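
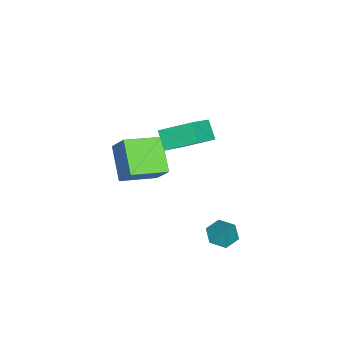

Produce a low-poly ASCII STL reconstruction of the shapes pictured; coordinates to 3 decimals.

solid 
facet normal -0.441 -0.307 -0.843
outer loop
vertex 1.526 3.992 -3.499
vertex 0.918 3.678 -3.067
vertex 0.877 4.445 -3.325
endloop
endfacet
facet normal 0.553 0.828 -0.091
outer loop
vertex 1.526 3.992 -3.499
vertex 0.877 4.445 -3.325
vertex 1.582 4.142 -1.793
endloop
endfacet
facet normal -0.440 -0.307 -0.844
outer loop
vertex 0.877 4.445 -3.325
vertex 0.918 3.678 -3.067
vertex 0.268 4.13 -2.893
endloop
endfacet
facet normal -0.261 0.917 0.301
outer loop
vertex 0.877 4.445 -3.325
vertex 0.268 4.13 -2.893
vertex 1.582 4.142 -1.793
endloop
endfacet
facet normal -0.440 -0.307 -0.844
outer loop
vertex 0.268 4.13 -2.893
vertex 0.918 3.678 -3.067
vertex 0.309 3.363 -2.635
endloop
endfacet
facet normal -0.628 0.218 0.747
outer loop
vertex 0.268 4.13 -2.893
vertex 0.309 3.363 -2.635
vertex 1.582 4.142 -1.793
endloop
endfacet
facet normal -0.440 -0.307 -0.844
outer loop
vertex 0.309 3.363 -2.635
vertex 0.918 3.678 -3.067
vertex 0.958 2.911 -2.809
endloop
endfacet
facet normal -0.182 -0.570 0.802
outer loop
vertex 0.309 3.363 -2.635
vertex 0.958 2.911 -2.809
vertex 1.582 4.142 -1.793
endloop
endfacet
facet normal -0.440 -0.307 -0.844
outer loop
vertex 0.958 2.911 -2.809
vertex 0.918 3.678 -3.067
vertex 1.567 3.226 -3.241
endloop
endfacet
facet normal 0.631 -0.658 0.410
outer loop
vertex 0.958 2.911 -2.809
vertex 1.567 3.226 -3.241
vertex 1.582 4.142 -1.793
endloop
endfacet
facet normal -0.440 -0.308 -0.843
outer loop
vertex 1.567 3.226 -3.241
vertex 0.918 3.678 -3.067
vertex 1.526 3.992 -3.499
endloop
endfacet
facet normal 0.998 0.041 -0.036
outer loop
vertex 1.567 3.226 -3.241
vertex 1.526 3.992 -3.499
vertex 1.582 4.142 -1.793
endloop
endfacet
facet normal -0.841 0.216 -0.496
outer loop
vertex -0.981 0.958 2.469
vertex -1.054 2.522 3.275
vertex -0.377 1.412 1.643
endloop
endfacet
facet normal 0.041 -0.888 -0.458
outer loop
vertex 1.154 1.018 2.545
vertex -0.981 0.958 2.469
vertex -0.377 1.412 1.643
endloop
endfacet
facet normal -0.841 0.217 -0.496
outer loop
vertex -0.377 1.412 1.643
vertex -1.054 2.522 3.275
vertex -0.449 2.976 2.448
endloop
endfacet
facet normal 0.539 0.405 -0.738
outer loop
vertex -0.449 2.976 2.448
vertex 1.154 1.018 2.545
vertex -0.377 1.412 1.643
endloop
endfacet
facet normal -0.539 -0.406 0.738
outer loop
vertex -0.981 0.958 2.469
vertex 0.477 2.128 4.177
vertex -1.054 2.522 3.275
endloop
endfacet
facet normal 0.041 -0.888 -0.457
outer loop
vertex 0.549 0.564 3.372
vertex -0.981 0.958 2.469
vertex 1.154 1.018 2.545
endloop
endfacet
facet normal -0.540 -0.405 0.738
outer loop
vertex 0.549 0.564 3.372
vertex 0.477 2.128 4.177
vertex -0.981 0.958 2.469
endloop
endfacet
facet normal -0.041 0.888 0.458
outer loop
vertex -1.054 2.522 3.275
vertex 0.477 2.128 4.177
vertex -0.449 2.976 2.448
endloop
endfacet
facet normal 0.540 0.405 -0.738
outer loop
vertex 1.081 2.582 3.351
vertex 1.154 1.018 2.545
vertex -0.449 2.976 2.448
endloop
endfacet
facet normal -0.041 0.888 0.458
outer loop
vertex -0.449 2.976 2.448
vertex 0.477 2.128 4.177
vertex 1.081 2.582 3.351
endloop
endfacet
facet normal 0.841 -0.216 0.496
outer loop
vertex 1.081 2.582 3.351
vertex 0.549 0.564 3.372
vertex 1.154 1.018 2.545
endloop
endfacet
facet normal 0.841 -0.217 0.496
outer loop
vertex 0.477 2.128 4.177
vertex 0.549 0.564 3.372
vertex 1.081 2.582 3.351
endloop
endfacet
facet normal -0.579 0.793 -0.190
outer loop
vertex -1.328 0.246 1.401
vertex 0.051 0.95 0.134
vertex -1.977 -0.495 0.283
endloop
endfacet
facet normal -0.689 -0.352 0.633
outer loop
vertex -0.871 -2.01 0.646
vertex -1.328 0.246 1.401
vertex -1.977 -0.495 0.283
endloop
endfacet
facet normal -0.579 0.793 -0.190
outer loop
vertex -1.977 -0.495 0.283
vertex 0.051 0.95 0.134
vertex -0.598 0.208 -0.984
endloop
endfacet
facet normal -0.435 -0.498 -0.750
outer loop
vertex -0.598 0.208 -0.984
vertex -0.871 -2.01 0.646
vertex -1.977 -0.495 0.283
endloop
endfacet
facet normal 0.435 0.498 0.750
outer loop
vertex -1.328 0.246 1.401
vertex 1.157 -0.565 0.497
vertex 0.051 0.95 0.134
endloop
endfacet
facet normal -0.689 -0.352 0.633
outer loop
vertex -0.222 -1.268 1.764
vertex -1.328 0.246 1.401
vertex -0.871 -2.01 0.646
endloop
endfacet
facet normal 0.435 0.498 0.750
outer loop
vertex -0.222 -1.268 1.764
vertex 1.157 -0.565 0.497
vertex -1.328 0.246 1.401
endloop
endfacet
facet normal 0.689 0.351 -0.633
outer loop
vertex 0.051 0.95 0.134
vertex 1.157 -0.565 0.497
vertex -0.598 0.208 -0.984
endloop
endfacet
facet normal -0.435 -0.498 -0.750
outer loop
vertex 0.508 -1.306 -0.621
vertex -0.871 -2.01 0.646
vertex -0.598 0.208 -0.984
endloop
endfacet
facet normal 0.689 0.352 -0.633
outer loop
vertex -0.598 0.208 -0.984
vertex 1.157 -0.565 0.497
vertex 0.508 -1.306 -0.621
endloop
endfacet
facet normal 0.579 -0.793 0.190
outer loop
vertex 0.508 -1.306 -0.621
vertex -0.222 -1.268 1.764
vertex -0.871 -2.01 0.646
endloop
endfacet
facet normal 0.579 -0.793 0.190
outer loop
vertex 1.157 -0.565 0.497
vertex -0.222 -1.268 1.764
vertex 0.508 -1.306 -0.621
endloop
endfacet

endsolid


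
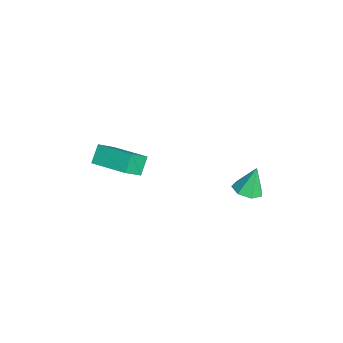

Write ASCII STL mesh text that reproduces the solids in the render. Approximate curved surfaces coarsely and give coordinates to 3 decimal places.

solid 
facet normal -0.627 -0.755 -0.190
outer loop
vertex -1.547 -4.375 2.389
vertex -2.154 -3.635 1.452
vertex -0.913 -4.728 1.7
endloop
endfacet
facet normal 0.453 -0.552 0.700
outer loop
vertex 0.234 -3.345 2.048
vertex -1.547 -4.375 2.389
vertex -0.913 -4.728 1.7
endloop
endfacet
facet normal -0.627 -0.755 -0.189
outer loop
vertex -0.913 -4.728 1.7
vertex -2.154 -3.635 1.452
vertex -1.521 -3.988 0.763
endloop
endfacet
facet normal 0.633 -0.352 -0.689
outer loop
vertex -1.521 -3.988 0.763
vertex 0.234 -3.345 2.048
vertex -0.913 -4.728 1.7
endloop
endfacet
facet normal -0.634 0.352 0.689
outer loop
vertex -1.547 -4.375 2.389
vertex -1.007 -2.252 1.8
vertex -2.154 -3.635 1.452
endloop
endfacet
facet normal 0.453 -0.552 0.700
outer loop
vertex -0.399 -2.992 2.737
vertex -1.547 -4.375 2.389
vertex 0.234 -3.345 2.048
endloop
endfacet
facet normal -0.633 0.352 0.689
outer loop
vertex -0.399 -2.992 2.737
vertex -1.007 -2.252 1.8
vertex -1.547 -4.375 2.389
endloop
endfacet
facet normal -0.454 0.552 -0.700
outer loop
vertex -2.154 -3.635 1.452
vertex -1.007 -2.252 1.8
vertex -1.521 -3.988 0.763
endloop
endfacet
facet normal 0.633 -0.353 -0.689
outer loop
vertex -0.373 -2.605 1.111
vertex 0.234 -3.345 2.048
vertex -1.521 -3.988 0.763
endloop
endfacet
facet normal -0.453 0.552 -0.700
outer loop
vertex -1.521 -3.988 0.763
vertex -1.007 -2.252 1.8
vertex -0.373 -2.605 1.111
endloop
endfacet
facet normal 0.628 0.755 0.190
outer loop
vertex -0.373 -2.605 1.111
vertex -0.399 -2.992 2.737
vertex 0.234 -3.345 2.048
endloop
endfacet
facet normal 0.627 0.756 0.190
outer loop
vertex -1.007 -2.252 1.8
vertex -0.399 -2.992 2.737
vertex -0.373 -2.605 1.111
endloop
endfacet
facet normal 0.184 -0.312 -0.932
outer loop
vertex 1.354 2.055 0.726
vertex 0.638 1.973 0.612
vertex 1.053 2.562 0.497
endloop
endfacet
facet normal 0.699 0.595 0.398
outer loop
vertex 1.354 2.055 0.726
vertex 1.053 2.562 0.497
vertex 0.382 2.407 1.908
endloop
endfacet
facet normal 0.184 -0.312 -0.932
outer loop
vertex 1.053 2.562 0.497
vertex 0.638 1.973 0.612
vertex 0.439 2.627 0.354
endloop
endfacet
facet normal 0.071 0.987 0.142
outer loop
vertex 1.053 2.562 0.497
vertex 0.439 2.627 0.354
vertex 0.382 2.407 1.908
endloop
endfacet
facet normal 0.183 -0.312 -0.932
outer loop
vertex 0.439 2.627 0.354
vertex 0.638 1.973 0.612
vertex -0.025 2.199 0.406
endloop
endfacet
facet normal -0.671 0.737 0.080
outer loop
vertex 0.439 2.627 0.354
vertex -0.025 2.199 0.406
vertex 0.382 2.407 1.908
endloop
endfacet
facet normal 0.183 -0.312 -0.932
outer loop
vertex -0.025 2.199 0.406
vertex 0.638 1.973 0.612
vertex 0.01 1.601 0.613
endloop
endfacet
facet normal -0.966 0.033 0.257
outer loop
vertex -0.025 2.199 0.406
vertex 0.01 1.601 0.613
vertex 0.382 2.407 1.908
endloop
endfacet
facet normal 0.183 -0.312 -0.932
outer loop
vertex 0.01 1.601 0.613
vertex 0.638 1.973 0.612
vertex 0.518 1.284 0.819
endloop
endfacet
facet normal -0.592 -0.597 0.542
outer loop
vertex 0.01 1.601 0.613
vertex 0.518 1.284 0.819
vertex 0.382 2.407 1.908
endloop
endfacet
facet normal 0.184 -0.312 -0.932
outer loop
vertex 0.518 1.284 0.819
vertex 0.638 1.973 0.612
vertex 1.116 1.485 0.87
endloop
endfacet
facet normal 0.166 -0.676 0.718
outer loop
vertex 0.518 1.284 0.819
vertex 1.116 1.485 0.87
vertex 0.382 2.407 1.908
endloop
endfacet
facet normal 0.184 -0.312 -0.932
outer loop
vertex 1.116 1.485 0.87
vertex 0.638 1.973 0.612
vertex 1.354 2.055 0.726
endloop
endfacet
facet normal 0.743 -0.145 0.654
outer loop
vertex 1.116 1.485 0.87
vertex 1.354 2.055 0.726
vertex 0.382 2.407 1.908
endloop
endfacet

endsolid


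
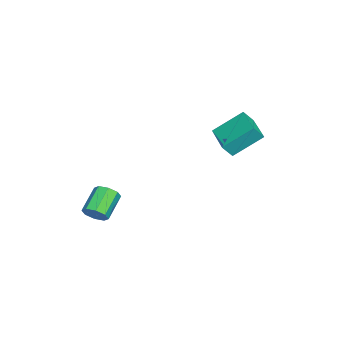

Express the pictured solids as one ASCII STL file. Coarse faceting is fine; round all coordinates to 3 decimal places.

solid 
facet normal 0.796 -0.235 -0.557
outer loop
vertex 4.927 -3.316 0.219
vertex 4.525 -3.438 -0.304
vertex 4.848 -2.899 -0.07
endloop
endfacet
facet normal 0.584 0.534 0.611
outer loop
vertex 4.927 -3.316 0.219
vertex 4.848 -2.899 -0.07
vertex 3.716 -2.96 1.066
endloop
endfacet
facet normal 0.584 0.534 0.611
outer loop
vertex 3.716 -2.96 1.066
vertex 4.848 -2.899 -0.07
vertex 3.637 -2.543 0.777
endloop
endfacet
facet normal -0.797 0.235 0.557
outer loop
vertex 3.716 -2.96 1.066
vertex 3.637 -2.543 0.777
vertex 3.315 -3.082 0.544
endloop
endfacet
facet normal 0.796 -0.235 -0.558
outer loop
vertex 4.848 -2.899 -0.07
vertex 4.525 -3.438 -0.304
vertex 4.58 -2.798 -0.495
endloop
endfacet
facet normal 0.304 0.952 0.035
outer loop
vertex 4.848 -2.899 -0.07
vertex 4.58 -2.798 -0.495
vertex 3.637 -2.543 0.777
endloop
endfacet
facet normal 0.304 0.952 0.035
outer loop
vertex 3.637 -2.543 0.777
vertex 4.58 -2.798 -0.495
vertex 3.369 -2.442 0.352
endloop
endfacet
facet normal -0.796 0.235 0.558
outer loop
vertex 3.637 -2.543 0.777
vertex 3.369 -2.442 0.352
vertex 3.315 -3.082 0.544
endloop
endfacet
facet normal 0.796 -0.235 -0.558
outer loop
vertex 4.58 -2.798 -0.495
vertex 4.525 -3.438 -0.304
vertex 4.28 -3.072 -0.808
endloop
endfacet
facet normal -0.155 0.812 -0.563
outer loop
vertex 4.58 -2.798 -0.495
vertex 4.28 -3.072 -0.808
vertex 3.369 -2.442 0.352
endloop
endfacet
facet normal -0.155 0.812 -0.563
outer loop
vertex 3.369 -2.442 0.352
vertex 4.28 -3.072 -0.808
vertex 3.069 -2.716 0.039
endloop
endfacet
facet normal -0.796 0.235 0.558
outer loop
vertex 3.369 -2.442 0.352
vertex 3.069 -2.716 0.039
vertex 3.315 -3.082 0.544
endloop
endfacet
facet normal 0.797 -0.234 -0.557
outer loop
vertex 4.28 -3.072 -0.808
vertex 4.525 -3.438 -0.304
vertex 4.124 -3.56 -0.826
endloop
endfacet
facet normal -0.522 0.198 -0.830
outer loop
vertex 4.28 -3.072 -0.808
vertex 4.124 -3.56 -0.826
vertex 3.069 -2.716 0.039
endloop
endfacet
facet normal -0.522 0.198 -0.830
outer loop
vertex 3.069 -2.716 0.039
vertex 4.124 -3.56 -0.826
vertex 2.913 -3.204 0.021
endloop
endfacet
facet normal -0.796 0.234 0.558
outer loop
vertex 3.069 -2.716 0.039
vertex 2.913 -3.204 0.021
vertex 3.315 -3.082 0.544
endloop
endfacet
facet normal 0.797 -0.235 -0.557
outer loop
vertex 4.124 -3.56 -0.826
vertex 4.525 -3.438 -0.304
vertex 4.203 -3.977 -0.537
endloop
endfacet
facet normal -0.584 -0.534 -0.611
outer loop
vertex 4.124 -3.56 -0.826
vertex 4.203 -3.977 -0.537
vertex 2.913 -3.204 0.021
endloop
endfacet
facet normal -0.584 -0.534 -0.611
outer loop
vertex 2.913 -3.204 0.021
vertex 4.203 -3.977 -0.537
vertex 2.992 -3.621 0.31
endloop
endfacet
facet normal -0.796 0.235 0.557
outer loop
vertex 2.913 -3.204 0.021
vertex 2.992 -3.621 0.31
vertex 3.315 -3.082 0.544
endloop
endfacet
facet normal 0.796 -0.235 -0.558
outer loop
vertex 4.203 -3.977 -0.537
vertex 4.525 -3.438 -0.304
vertex 4.471 -4.078 -0.112
endloop
endfacet
facet normal -0.304 -0.952 -0.035
outer loop
vertex 4.203 -3.977 -0.537
vertex 4.471 -4.078 -0.112
vertex 2.992 -3.621 0.31
endloop
endfacet
facet normal -0.304 -0.952 -0.035
outer loop
vertex 2.992 -3.621 0.31
vertex 4.471 -4.078 -0.112
vertex 3.26 -3.722 0.735
endloop
endfacet
facet normal -0.796 0.235 0.558
outer loop
vertex 2.992 -3.621 0.31
vertex 3.26 -3.722 0.735
vertex 3.315 -3.082 0.544
endloop
endfacet
facet normal 0.796 -0.235 -0.558
outer loop
vertex 4.471 -4.078 -0.112
vertex 4.525 -3.438 -0.304
vertex 4.771 -3.804 0.201
endloop
endfacet
facet normal 0.155 -0.812 0.563
outer loop
vertex 4.471 -4.078 -0.112
vertex 4.771 -3.804 0.201
vertex 3.26 -3.722 0.735
endloop
endfacet
facet normal 0.155 -0.812 0.563
outer loop
vertex 3.26 -3.722 0.735
vertex 4.771 -3.804 0.201
vertex 3.56 -3.448 1.048
endloop
endfacet
facet normal -0.796 0.235 0.558
outer loop
vertex 3.26 -3.722 0.735
vertex 3.56 -3.448 1.048
vertex 3.315 -3.082 0.544
endloop
endfacet
facet normal 0.796 -0.234 -0.558
outer loop
vertex 4.771 -3.804 0.201
vertex 4.525 -3.438 -0.304
vertex 4.927 -3.316 0.219
endloop
endfacet
facet normal 0.522 -0.198 0.830
outer loop
vertex 4.771 -3.804 0.201
vertex 4.927 -3.316 0.219
vertex 3.56 -3.448 1.048
endloop
endfacet
facet normal 0.522 -0.198 0.830
outer loop
vertex 3.56 -3.448 1.048
vertex 4.927 -3.316 0.219
vertex 3.716 -2.96 1.066
endloop
endfacet
facet normal -0.797 0.234 0.557
outer loop
vertex 3.56 -3.448 1.048
vertex 3.716 -2.96 1.066
vertex 3.315 -3.082 0.544
endloop
endfacet
facet normal -0.335 0.528 -0.780
outer loop
vertex -1.807 3.078 3.151
vertex -0.185 3.777 2.927
vertex -1.35 1.647 1.987
endloop
endfacet
facet normal -0.911 -0.393 0.126
outer loop
vertex -1.055 1.183 2.673
vertex -1.807 3.078 3.151
vertex -1.35 1.647 1.987
endloop
endfacet
facet normal -0.336 0.528 -0.780
outer loop
vertex -1.35 1.647 1.987
vertex -0.185 3.777 2.927
vertex 0.271 2.347 1.762
endloop
endfacet
facet normal 0.240 -0.753 -0.613
outer loop
vertex 0.271 2.347 1.762
vertex -1.055 1.183 2.673
vertex -1.35 1.647 1.987
endloop
endfacet
facet normal -0.240 0.753 0.613
outer loop
vertex -1.807 3.078 3.151
vertex 0.11 3.313 3.613
vertex -0.185 3.777 2.927
endloop
endfacet
facet normal -0.911 -0.393 0.126
outer loop
vertex -1.511 2.613 3.838
vertex -1.807 3.078 3.151
vertex -1.055 1.183 2.673
endloop
endfacet
facet normal -0.240 0.753 0.613
outer loop
vertex -1.511 2.613 3.838
vertex 0.11 3.313 3.613
vertex -1.807 3.078 3.151
endloop
endfacet
facet normal 0.911 0.393 -0.126
outer loop
vertex -0.185 3.777 2.927
vertex 0.11 3.313 3.613
vertex 0.271 2.347 1.762
endloop
endfacet
facet normal 0.240 -0.753 -0.613
outer loop
vertex 0.567 1.882 2.449
vertex -1.055 1.183 2.673
vertex 0.271 2.347 1.762
endloop
endfacet
facet normal 0.911 0.393 -0.126
outer loop
vertex 0.271 2.347 1.762
vertex 0.11 3.313 3.613
vertex 0.567 1.882 2.449
endloop
endfacet
facet normal 0.335 -0.528 0.780
outer loop
vertex 0.567 1.882 2.449
vertex -1.511 2.613 3.838
vertex -1.055 1.183 2.673
endloop
endfacet
facet normal 0.336 -0.527 0.780
outer loop
vertex 0.11 3.313 3.613
vertex -1.511 2.613 3.838
vertex 0.567 1.882 2.449
endloop
endfacet

endsolid


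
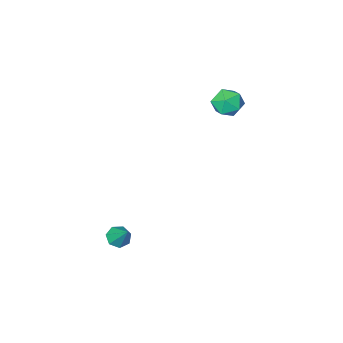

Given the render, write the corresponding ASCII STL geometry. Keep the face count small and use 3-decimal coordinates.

solid 
facet normal -0.661 0.716 0.223
outer loop
vertex -3.533 -1.352 0.808
vertex -3.266 -1.315 1.481
vertex -2.989 -0.896 0.957
endloop
endfacet
facet normal -0.488 0.736 -0.469
outer loop
vertex -3.533 -1.352 0.808
vertex -2.989 -0.896 0.957
vertex -2.981 -1.282 0.343
endloop
endfacet
facet normal -0.648 0.102 -0.754
outer loop
vertex -3.533 -1.352 0.808
vertex -2.981 -1.282 0.343
vertex -3.252 -1.939 0.487
endloop
endfacet
facet normal -0.920 -0.310 -0.239
outer loop
vertex -3.533 -1.352 0.808
vertex -3.252 -1.939 0.487
vertex -3.428 -1.959 1.191
endloop
endfacet
facet normal -0.929 0.069 0.365
outer loop
vertex -3.533 -1.352 0.808
vertex -3.428 -1.959 1.191
vertex -3.266 -1.315 1.481
endloop
endfacet
facet normal 0.218 0.828 -0.517
outer loop
vertex -2.981 -1.282 0.343
vertex -2.989 -0.896 0.957
vertex -2.372 -1.201 0.729
endloop
endfacet
facet normal -0.064 0.796 0.602
outer loop
vertex -2.989 -0.896 0.957
vertex -3.266 -1.315 1.481
vertex -2.548 -1.221 1.433
endloop
endfacet
facet normal -0.494 -0.251 0.832
outer loop
vertex -3.266 -1.315 1.481
vertex -3.428 -1.959 1.191
vertex -2.819 -1.878 1.577
endloop
endfacet
facet normal -0.481 -0.865 -0.145
outer loop
vertex -3.428 -1.959 1.191
vertex -3.252 -1.939 0.487
vertex -2.811 -2.264 0.963
endloop
endfacet
facet normal -0.040 -0.198 -0.979
outer loop
vertex -3.252 -1.939 0.487
vertex -2.981 -1.282 0.343
vertex -2.534 -1.845 0.439
endloop
endfacet
facet normal 0.920 0.310 0.239
outer loop
vertex -2.267 -1.808 1.112
vertex -2.372 -1.201 0.729
vertex -2.548 -1.221 1.433
endloop
endfacet
facet normal 0.648 -0.102 0.754
outer loop
vertex -2.267 -1.808 1.112
vertex -2.548 -1.221 1.433
vertex -2.819 -1.878 1.577
endloop
endfacet
facet normal 0.488 -0.736 0.469
outer loop
vertex -2.267 -1.808 1.112
vertex -2.819 -1.878 1.577
vertex -2.811 -2.264 0.963
endloop
endfacet
facet normal 0.661 -0.716 -0.223
outer loop
vertex -2.267 -1.808 1.112
vertex -2.811 -2.264 0.963
vertex -2.534 -1.845 0.439
endloop
endfacet
facet normal 0.929 -0.069 -0.365
outer loop
vertex -2.267 -1.808 1.112
vertex -2.534 -1.845 0.439
vertex -2.372 -1.201 0.729
endloop
endfacet
facet normal 0.481 0.865 0.145
outer loop
vertex -2.548 -1.221 1.433
vertex -2.372 -1.201 0.729
vertex -2.989 -0.896 0.957
endloop
endfacet
facet normal 0.040 0.198 0.979
outer loop
vertex -2.819 -1.878 1.577
vertex -2.548 -1.221 1.433
vertex -3.266 -1.315 1.481
endloop
endfacet
facet normal -0.218 -0.828 0.517
outer loop
vertex -2.811 -2.264 0.963
vertex -2.819 -1.878 1.577
vertex -3.428 -1.959 1.191
endloop
endfacet
facet normal 0.064 -0.796 -0.602
outer loop
vertex -2.534 -1.845 0.439
vertex -2.811 -2.264 0.963
vertex -3.252 -1.939 0.487
endloop
endfacet
facet normal 0.494 0.251 -0.832
outer loop
vertex -2.372 -1.201 0.729
vertex -2.534 -1.845 0.439
vertex -2.981 -1.282 0.343
endloop
endfacet
facet normal -0.042 -0.662 -0.748
outer loop
vertex 2.813 -0.762 -4.434
vertex 2.335 -0.881 -4.302
vertex 2.495 -0.523 -4.628
endloop
endfacet
facet normal 0.664 0.720 -0.201
outer loop
vertex 2.813 -0.762 -4.434
vertex 2.495 -0.523 -4.628
vertex 2.385 -0.079 -3.398
endloop
endfacet
facet normal -0.040 -0.663 -0.748
outer loop
vertex 2.495 -0.523 -4.628
vertex 2.335 -0.881 -4.302
vertex 2.056 -0.554 -4.577
endloop
endfacet
facet normal -0.106 0.932 -0.346
outer loop
vertex 2.495 -0.523 -4.628
vertex 2.056 -0.554 -4.577
vertex 2.385 -0.079 -3.398
endloop
endfacet
facet normal -0.040 -0.663 -0.748
outer loop
vertex 2.056 -0.554 -4.577
vertex 2.335 -0.881 -4.302
vertex 1.828 -0.831 -4.319
endloop
endfacet
facet normal -0.785 0.618 -0.030
outer loop
vertex 2.056 -0.554 -4.577
vertex 1.828 -0.831 -4.319
vertex 2.385 -0.079 -3.398
endloop
endfacet
facet normal -0.040 -0.663 -0.748
outer loop
vertex 1.828 -0.831 -4.319
vertex 2.335 -0.881 -4.302
vertex 1.981 -1.146 -4.048
endloop
endfacet
facet normal -0.862 0.018 0.507
outer loop
vertex 1.828 -0.831 -4.319
vertex 1.981 -1.146 -4.048
vertex 2.385 -0.079 -3.398
endloop
endfacet
facet normal -0.041 -0.663 -0.748
outer loop
vertex 1.981 -1.146 -4.048
vertex 2.335 -0.881 -4.302
vertex 2.401 -1.261 -3.969
endloop
endfacet
facet normal -0.278 -0.421 0.864
outer loop
vertex 1.981 -1.146 -4.048
vertex 2.401 -1.261 -3.969
vertex 2.385 -0.079 -3.398
endloop
endfacet
facet normal -0.043 -0.663 -0.748
outer loop
vertex 2.401 -1.261 -3.969
vertex 2.335 -0.881 -4.302
vertex 2.771 -1.091 -4.141
endloop
endfacet
facet normal 0.525 -0.364 0.769
outer loop
vertex 2.401 -1.261 -3.969
vertex 2.771 -1.091 -4.141
vertex 2.385 -0.079 -3.398
endloop
endfacet
facet normal -0.042 -0.661 -0.749
outer loop
vertex 2.771 -1.091 -4.141
vertex 2.335 -0.881 -4.302
vertex 2.813 -0.762 -4.434
endloop
endfacet
facet normal 0.944 0.143 0.296
outer loop
vertex 2.771 -1.091 -4.141
vertex 2.813 -0.762 -4.434
vertex 2.385 -0.079 -3.398
endloop
endfacet

endsolid


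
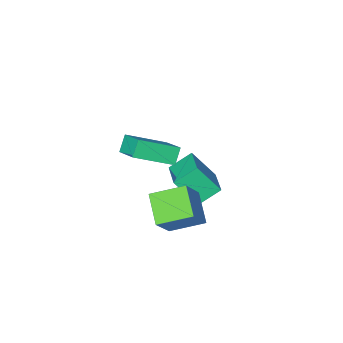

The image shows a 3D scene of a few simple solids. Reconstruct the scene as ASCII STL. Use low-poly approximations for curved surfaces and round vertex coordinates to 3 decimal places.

solid 
facet normal -0.837 0.342 -0.428
outer loop
vertex 1.015 -1.817 1.074
vertex 1.191 -0.545 1.748
vertex 1.48 -1.524 0.399
endloop
endfacet
facet normal -0.122 -0.877 -0.465
outer loop
vertex 3.069 -2.175 1.212
vertex 1.015 -1.817 1.074
vertex 1.48 -1.524 0.399
endloop
endfacet
facet normal -0.837 0.342 -0.428
outer loop
vertex 1.48 -1.524 0.399
vertex 1.191 -0.545 1.748
vertex 1.656 -0.252 1.073
endloop
endfacet
facet normal 0.535 0.337 -0.775
outer loop
vertex 1.656 -0.252 1.073
vertex 3.069 -2.175 1.212
vertex 1.48 -1.524 0.399
endloop
endfacet
facet normal -0.535 -0.337 0.775
outer loop
vertex 1.015 -1.817 1.074
vertex 2.78 -1.196 2.561
vertex 1.191 -0.545 1.748
endloop
endfacet
facet normal -0.122 -0.877 -0.465
outer loop
vertex 2.604 -2.468 1.887
vertex 1.015 -1.817 1.074
vertex 3.069 -2.175 1.212
endloop
endfacet
facet normal -0.535 -0.337 0.775
outer loop
vertex 2.604 -2.468 1.887
vertex 2.78 -1.196 2.561
vertex 1.015 -1.817 1.074
endloop
endfacet
facet normal 0.122 0.877 0.465
outer loop
vertex 1.191 -0.545 1.748
vertex 2.78 -1.196 2.561
vertex 1.656 -0.252 1.073
endloop
endfacet
facet normal 0.535 0.337 -0.775
outer loop
vertex 3.245 -0.903 1.886
vertex 3.069 -2.175 1.212
vertex 1.656 -0.252 1.073
endloop
endfacet
facet normal 0.122 0.877 0.465
outer loop
vertex 1.656 -0.252 1.073
vertex 2.78 -1.196 2.561
vertex 3.245 -0.903 1.886
endloop
endfacet
facet normal 0.837 -0.342 0.428
outer loop
vertex 3.245 -0.903 1.886
vertex 2.604 -2.468 1.887
vertex 3.069 -2.175 1.212
endloop
endfacet
facet normal 0.837 -0.342 0.428
outer loop
vertex 2.78 -1.196 2.561
vertex 2.604 -2.468 1.887
vertex 3.245 -0.903 1.886
endloop
endfacet
facet normal -0.791 0.222 0.570
outer loop
vertex -1.617 -3.822 -2.377
vertex -0.862 -2.325 -1.914
vertex -2.342 -3.053 -3.682
endloop
endfacet
facet normal -0.434 -0.861 -0.266
outer loop
vertex -1.338 -3.335 -4.406
vertex -1.617 -3.822 -2.377
vertex -2.342 -3.053 -3.682
endloop
endfacet
facet normal -0.791 0.222 0.570
outer loop
vertex -2.342 -3.053 -3.682
vertex -0.862 -2.325 -1.914
vertex -1.587 -1.555 -3.219
endloop
endfacet
facet normal -0.432 0.458 -0.777
outer loop
vertex -1.587 -1.555 -3.219
vertex -1.338 -3.335 -4.406
vertex -2.342 -3.053 -3.682
endloop
endfacet
facet normal 0.432 -0.458 0.777
outer loop
vertex -1.617 -3.822 -2.377
vertex 0.142 -2.607 -2.638
vertex -0.862 -2.325 -1.914
endloop
endfacet
facet normal -0.435 -0.860 -0.266
outer loop
vertex -0.613 -4.105 -3.101
vertex -1.617 -3.822 -2.377
vertex -1.338 -3.335 -4.406
endloop
endfacet
facet normal 0.432 -0.458 0.777
outer loop
vertex -0.613 -4.105 -3.101
vertex 0.142 -2.607 -2.638
vertex -1.617 -3.822 -2.377
endloop
endfacet
facet normal 0.434 0.861 0.267
outer loop
vertex -0.862 -2.325 -1.914
vertex 0.142 -2.607 -2.638
vertex -1.587 -1.555 -3.219
endloop
endfacet
facet normal -0.431 0.458 -0.777
outer loop
vertex -0.583 -1.838 -3.943
vertex -1.338 -3.335 -4.406
vertex -1.587 -1.555 -3.219
endloop
endfacet
facet normal 0.434 0.861 0.266
outer loop
vertex -1.587 -1.555 -3.219
vertex 0.142 -2.607 -2.638
vertex -0.583 -1.838 -3.943
endloop
endfacet
facet normal 0.791 -0.222 -0.570
outer loop
vertex -0.583 -1.838 -3.943
vertex -0.613 -4.105 -3.101
vertex -1.338 -3.335 -4.406
endloop
endfacet
facet normal 0.791 -0.222 -0.570
outer loop
vertex 0.142 -2.607 -2.638
vertex -0.613 -4.105 -3.101
vertex -0.583 -1.838 -3.943
endloop
endfacet
facet normal -0.775 0.529 0.347
outer loop
vertex -0.49 -1.647 -2.902
vertex 0.553 -1.072 -1.448
vertex -0.011 -0.396 -3.74
endloop
endfacet
facet normal -0.555 -0.306 -0.774
outer loop
vertex 1.267 -1.268 -4.312
vertex -0.49 -1.647 -2.902
vertex -0.011 -0.396 -3.74
endloop
endfacet
facet normal -0.775 0.529 0.347
outer loop
vertex -0.011 -0.396 -3.74
vertex 0.553 -1.072 -1.448
vertex 1.032 0.179 -2.286
endloop
endfacet
facet normal 0.303 0.792 -0.530
outer loop
vertex 1.032 0.179 -2.286
vertex 1.267 -1.268 -4.312
vertex -0.011 -0.396 -3.74
endloop
endfacet
facet normal -0.303 -0.792 0.530
outer loop
vertex -0.49 -1.647 -2.902
vertex 1.831 -1.944 -2.02
vertex 0.553 -1.072 -1.448
endloop
endfacet
facet normal -0.555 -0.306 -0.774
outer loop
vertex 0.788 -2.519 -3.474
vertex -0.49 -1.647 -2.902
vertex 1.267 -1.268 -4.312
endloop
endfacet
facet normal -0.303 -0.792 0.530
outer loop
vertex 0.788 -2.519 -3.474
vertex 1.831 -1.944 -2.02
vertex -0.49 -1.647 -2.902
endloop
endfacet
facet normal 0.555 0.306 0.774
outer loop
vertex 0.553 -1.072 -1.448
vertex 1.831 -1.944 -2.02
vertex 1.032 0.179 -2.286
endloop
endfacet
facet normal 0.303 0.792 -0.530
outer loop
vertex 2.31 -0.693 -2.858
vertex 1.267 -1.268 -4.312
vertex 1.032 0.179 -2.286
endloop
endfacet
facet normal 0.555 0.306 0.774
outer loop
vertex 1.032 0.179 -2.286
vertex 1.831 -1.944 -2.02
vertex 2.31 -0.693 -2.858
endloop
endfacet
facet normal 0.775 -0.529 -0.347
outer loop
vertex 2.31 -0.693 -2.858
vertex 0.788 -2.519 -3.474
vertex 1.267 -1.268 -4.312
endloop
endfacet
facet normal 0.775 -0.529 -0.347
outer loop
vertex 1.831 -1.944 -2.02
vertex 0.788 -2.519 -3.474
vertex 2.31 -0.693 -2.858
endloop
endfacet

endsolid


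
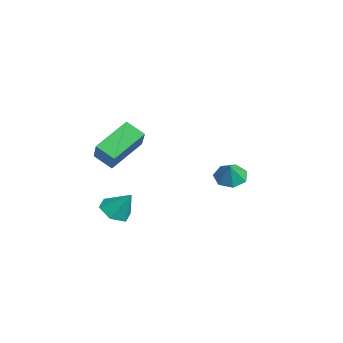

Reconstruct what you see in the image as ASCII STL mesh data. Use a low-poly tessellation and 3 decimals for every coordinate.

solid 
facet normal -0.341 -0.492 -0.801
outer loop
vertex 4.233 -4.632 -2.422
vertex 3.471 -4.334 -2.281
vertex 3.999 -3.913 -2.764
endloop
endfacet
facet normal 0.954 0.301 -0.020
outer loop
vertex 4.233 -4.632 -2.422
vertex 3.999 -3.913 -2.764
vertex 3.949 -3.646 -1.159
endloop
endfacet
facet normal -0.341 -0.492 -0.801
outer loop
vertex 3.999 -3.913 -2.764
vertex 3.471 -4.334 -2.281
vertex 3.237 -3.615 -2.623
endloop
endfacet
facet normal 0.337 0.930 -0.144
outer loop
vertex 3.999 -3.913 -2.764
vertex 3.237 -3.615 -2.623
vertex 3.949 -3.646 -1.159
endloop
endfacet
facet normal -0.341 -0.492 -0.801
outer loop
vertex 3.237 -3.615 -2.623
vertex 3.471 -4.334 -2.281
vertex 2.71 -4.036 -2.14
endloop
endfacet
facet normal -0.460 0.854 0.242
outer loop
vertex 3.237 -3.615 -2.623
vertex 2.71 -4.036 -2.14
vertex 3.949 -3.646 -1.159
endloop
endfacet
facet normal -0.341 -0.492 -0.801
outer loop
vertex 2.71 -4.036 -2.14
vertex 3.471 -4.334 -2.281
vertex 2.944 -4.755 -1.798
endloop
endfacet
facet normal -0.642 0.149 0.752
outer loop
vertex 2.71 -4.036 -2.14
vertex 2.944 -4.755 -1.798
vertex 3.949 -3.646 -1.159
endloop
endfacet
facet normal -0.341 -0.492 -0.801
outer loop
vertex 2.944 -4.755 -1.798
vertex 3.471 -4.334 -2.281
vertex 3.705 -5.053 -1.939
endloop
endfacet
facet normal -0.026 -0.481 0.876
outer loop
vertex 2.944 -4.755 -1.798
vertex 3.705 -5.053 -1.939
vertex 3.949 -3.646 -1.159
endloop
endfacet
facet normal -0.341 -0.492 -0.801
outer loop
vertex 3.705 -5.053 -1.939
vertex 3.471 -4.334 -2.281
vertex 4.233 -4.632 -2.422
endloop
endfacet
facet normal 0.772 -0.405 0.490
outer loop
vertex 3.705 -5.053 -1.939
vertex 4.233 -4.632 -2.422
vertex 3.949 -3.646 -1.159
endloop
endfacet
facet normal -0.438 0.725 0.532
outer loop
vertex -0.524 -3.341 1.489
vertex 0.012 -2.569 0.879
vertex -1.939 -3.311 0.282
endloop
endfacet
facet normal -0.479 -0.689 0.544
outer loop
vertex -1.032 -4.811 -0.819
vertex -0.524 -3.341 1.489
vertex -1.939 -3.311 0.282
endloop
endfacet
facet normal -0.438 0.724 0.532
outer loop
vertex -1.939 -3.311 0.282
vertex 0.012 -2.569 0.879
vertex -1.403 -2.539 -0.327
endloop
endfacet
facet normal -0.761 0.016 -0.649
outer loop
vertex -1.403 -2.539 -0.327
vertex -1.032 -4.811 -0.819
vertex -1.939 -3.311 0.282
endloop
endfacet
facet normal 0.761 -0.016 0.649
outer loop
vertex -0.524 -3.341 1.489
vertex 0.919 -4.069 -0.222
vertex 0.012 -2.569 0.879
endloop
endfacet
facet normal -0.478 -0.689 0.544
outer loop
vertex 0.383 -4.841 0.387
vertex -0.524 -3.341 1.489
vertex -1.032 -4.811 -0.819
endloop
endfacet
facet normal 0.761 -0.017 0.649
outer loop
vertex 0.383 -4.841 0.387
vertex 0.919 -4.069 -0.222
vertex -0.524 -3.341 1.489
endloop
endfacet
facet normal 0.479 0.689 -0.544
outer loop
vertex 0.012 -2.569 0.879
vertex 0.919 -4.069 -0.222
vertex -1.403 -2.539 -0.327
endloop
endfacet
facet normal -0.761 0.016 -0.648
outer loop
vertex -0.496 -4.039 -1.429
vertex -1.032 -4.811 -0.819
vertex -1.403 -2.539 -0.327
endloop
endfacet
facet normal 0.479 0.689 -0.544
outer loop
vertex -1.403 -2.539 -0.327
vertex 0.919 -4.069 -0.222
vertex -0.496 -4.039 -1.429
endloop
endfacet
facet normal 0.438 -0.725 -0.532
outer loop
vertex -0.496 -4.039 -1.429
vertex 0.383 -4.841 0.387
vertex -1.032 -4.811 -0.819
endloop
endfacet
facet normal 0.439 -0.724 -0.532
outer loop
vertex 0.919 -4.069 -0.222
vertex 0.383 -4.841 0.387
vertex -0.496 -4.039 -1.429
endloop
endfacet
facet normal -0.560 0.134 -0.818
outer loop
vertex -1.561 1.1 -3.276
vertex -1.951 1.744 -2.904
vertex -1.257 1.755 -3.377
endloop
endfacet
facet normal 0.907 -0.421 -0.001
outer loop
vertex -1.561 1.1 -3.276
vertex -1.257 1.755 -3.377
vertex -1.329 1.596 -1.996
endloop
endfacet
facet normal -0.560 0.134 -0.818
outer loop
vertex -1.257 1.755 -3.377
vertex -1.951 1.744 -2.904
vertex -1.475 2.401 -3.122
endloop
endfacet
facet normal 0.954 0.289 0.083
outer loop
vertex -1.257 1.755 -3.377
vertex -1.475 2.401 -3.122
vertex -1.329 1.596 -1.996
endloop
endfacet
facet normal -0.560 0.135 -0.817
outer loop
vertex -1.475 2.401 -3.122
vertex -1.951 1.744 -2.904
vertex -2.051 2.554 -2.702
endloop
endfacet
facet normal 0.521 0.725 0.451
outer loop
vertex -1.475 2.401 -3.122
vertex -2.051 2.554 -2.702
vertex -1.329 1.596 -1.996
endloop
endfacet
facet normal -0.559 0.135 -0.818
outer loop
vertex -2.051 2.554 -2.702
vertex -1.951 1.744 -2.904
vertex -2.552 2.096 -2.435
endloop
endfacet
facet normal -0.069 0.558 0.827
outer loop
vertex -2.051 2.554 -2.702
vertex -2.552 2.096 -2.435
vertex -1.329 1.596 -1.996
endloop
endfacet
facet normal -0.560 0.133 -0.818
outer loop
vertex -2.552 2.096 -2.435
vertex -1.951 1.744 -2.904
vertex -2.6 1.374 -2.52
endloop
endfacet
facet normal -0.367 -0.085 0.926
outer loop
vertex -2.552 2.096 -2.435
vertex -2.6 1.374 -2.52
vertex -1.329 1.596 -1.996
endloop
endfacet
facet normal -0.560 0.134 -0.817
outer loop
vertex -2.6 1.374 -2.52
vertex -1.951 1.744 -2.904
vertex -2.159 0.931 -2.895
endloop
endfacet
facet normal -0.152 -0.722 0.675
outer loop
vertex -2.6 1.374 -2.52
vertex -2.159 0.931 -2.895
vertex -1.329 1.596 -1.996
endloop
endfacet
facet normal -0.559 0.134 -0.818
outer loop
vertex -2.159 0.931 -2.895
vertex -1.951 1.744 -2.904
vertex -1.561 1.1 -3.276
endloop
endfacet
facet normal 0.414 -0.872 0.263
outer loop
vertex -2.159 0.931 -2.895
vertex -1.561 1.1 -3.276
vertex -1.329 1.596 -1.996
endloop
endfacet

endsolid


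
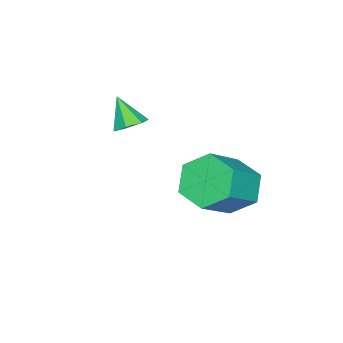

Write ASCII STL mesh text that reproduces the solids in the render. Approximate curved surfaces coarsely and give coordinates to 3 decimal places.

solid 
facet normal 0.338 0.544 -0.769
outer loop
vertex -2.096 -2.076 0.76
vertex -2.663 -2.199 0.424
vertex -2.526 -1.693 0.842
endloop
endfacet
facet normal 0.385 0.241 0.891
outer loop
vertex -2.096 -2.076 0.76
vertex -2.526 -1.693 0.842
vertex -3.097 -2.901 1.416
endloop
endfacet
facet normal 0.337 0.544 -0.769
outer loop
vertex -2.526 -1.693 0.842
vertex -2.663 -2.199 0.424
vertex -3.059 -1.692 0.609
endloop
endfacet
facet normal -0.339 0.530 0.778
outer loop
vertex -2.526 -1.693 0.842
vertex -3.059 -1.692 0.609
vertex -3.097 -2.901 1.416
endloop
endfacet
facet normal 0.337 0.544 -0.769
outer loop
vertex -3.059 -1.692 0.609
vertex -2.663 -2.199 0.424
vertex -3.293 -2.073 0.237
endloop
endfacet
facet normal -0.914 0.245 0.324
outer loop
vertex -3.059 -1.692 0.609
vertex -3.293 -2.073 0.237
vertex -3.097 -2.901 1.416
endloop
endfacet
facet normal 0.337 0.544 -0.769
outer loop
vertex -3.293 -2.073 0.237
vertex -2.663 -2.199 0.424
vertex -3.052 -2.549 0.006
endloop
endfacet
facet normal -0.908 -0.398 -0.128
outer loop
vertex -3.293 -2.073 0.237
vertex -3.052 -2.549 0.006
vertex -3.097 -2.901 1.416
endloop
endfacet
facet normal 0.338 0.543 -0.769
outer loop
vertex -3.052 -2.549 0.006
vertex -2.663 -2.199 0.424
vertex -2.518 -2.762 0.09
endloop
endfacet
facet normal -0.327 -0.914 -0.239
outer loop
vertex -3.052 -2.549 0.006
vertex -2.518 -2.762 0.09
vertex -3.097 -2.901 1.416
endloop
endfacet
facet normal 0.336 0.543 -0.769
outer loop
vertex -2.518 -2.762 0.09
vertex -2.663 -2.199 0.424
vertex -2.092 -2.551 0.425
endloop
endfacet
facet normal 0.394 -0.916 0.076
outer loop
vertex -2.518 -2.762 0.09
vertex -2.092 -2.551 0.425
vertex -3.097 -2.901 1.416
endloop
endfacet
facet normal 0.337 0.545 -0.768
outer loop
vertex -2.092 -2.551 0.425
vertex -2.663 -2.199 0.424
vertex -2.096 -2.076 0.76
endloop
endfacet
facet normal 0.710 -0.402 0.578
outer loop
vertex -2.092 -2.551 0.425
vertex -2.096 -2.076 0.76
vertex -3.097 -2.901 1.416
endloop
endfacet
facet normal -0.717 0.189 -0.671
outer loop
vertex -1.737 1.908 -2.099
vertex -2.497 1.729 -1.338
vertex -2.097 2.733 -1.483
endloop
endfacet
facet normal 0.614 0.626 -0.480
outer loop
vertex -1.737 1.908 -2.099
vertex -2.097 2.733 -1.483
vertex -0.224 1.51 -0.683
endloop
endfacet
facet normal 0.614 0.626 -0.480
outer loop
vertex -0.224 1.51 -0.683
vertex -2.097 2.733 -1.483
vertex -0.584 2.335 -0.067
endloop
endfacet
facet normal 0.717 -0.188 0.671
outer loop
vertex -0.224 1.51 -0.683
vertex -0.584 2.335 -0.067
vertex -0.983 1.331 0.078
endloop
endfacet
facet normal -0.717 0.189 -0.671
outer loop
vertex -2.097 2.733 -1.483
vertex -2.497 1.729 -1.338
vertex -2.856 2.553 -0.722
endloop
endfacet
facet normal 0.021 0.968 0.250
outer loop
vertex -2.097 2.733 -1.483
vertex -2.856 2.553 -0.722
vertex -0.584 2.335 -0.067
endloop
endfacet
facet normal 0.021 0.968 0.250
outer loop
vertex -0.584 2.335 -0.067
vertex -2.856 2.553 -0.722
vertex -1.343 2.155 0.694
endloop
endfacet
facet normal 0.717 -0.188 0.671
outer loop
vertex -0.584 2.335 -0.067
vertex -1.343 2.155 0.694
vertex -0.983 1.331 0.078
endloop
endfacet
facet normal -0.717 0.189 -0.671
outer loop
vertex -2.856 2.553 -0.722
vertex -2.497 1.729 -1.338
vertex -3.256 1.55 -0.577
endloop
endfacet
facet normal -0.593 0.342 0.729
outer loop
vertex -2.856 2.553 -0.722
vertex -3.256 1.55 -0.577
vertex -1.343 2.155 0.694
endloop
endfacet
facet normal -0.593 0.342 0.729
outer loop
vertex -1.343 2.155 0.694
vertex -3.256 1.55 -0.577
vertex -1.743 1.152 0.839
endloop
endfacet
facet normal 0.717 -0.189 0.671
outer loop
vertex -1.343 2.155 0.694
vertex -1.743 1.152 0.839
vertex -0.983 1.331 0.078
endloop
endfacet
facet normal -0.717 0.188 -0.671
outer loop
vertex -3.256 1.55 -0.577
vertex -2.497 1.729 -1.338
vertex -2.896 0.725 -1.193
endloop
endfacet
facet normal -0.614 -0.626 0.480
outer loop
vertex -3.256 1.55 -0.577
vertex -2.896 0.725 -1.193
vertex -1.743 1.152 0.839
endloop
endfacet
facet normal -0.614 -0.626 0.480
outer loop
vertex -1.743 1.152 0.839
vertex -2.896 0.725 -1.193
vertex -1.383 0.327 0.223
endloop
endfacet
facet normal 0.717 -0.189 0.671
outer loop
vertex -1.743 1.152 0.839
vertex -1.383 0.327 0.223
vertex -0.983 1.331 0.078
endloop
endfacet
facet normal -0.717 0.188 -0.671
outer loop
vertex -2.896 0.725 -1.193
vertex -2.497 1.729 -1.338
vertex -2.137 0.905 -1.954
endloop
endfacet
facet normal -0.021 -0.968 -0.250
outer loop
vertex -2.896 0.725 -1.193
vertex -2.137 0.905 -1.954
vertex -1.383 0.327 0.223
endloop
endfacet
facet normal -0.021 -0.968 -0.250
outer loop
vertex -1.383 0.327 0.223
vertex -2.137 0.905 -1.954
vertex -0.624 0.507 -0.538
endloop
endfacet
facet normal 0.717 -0.189 0.671
outer loop
vertex -1.383 0.327 0.223
vertex -0.624 0.507 -0.538
vertex -0.983 1.331 0.078
endloop
endfacet
facet normal -0.717 0.189 -0.671
outer loop
vertex -2.137 0.905 -1.954
vertex -2.497 1.729 -1.338
vertex -1.737 1.908 -2.099
endloop
endfacet
facet normal 0.593 -0.342 -0.729
outer loop
vertex -2.137 0.905 -1.954
vertex -1.737 1.908 -2.099
vertex -0.624 0.507 -0.538
endloop
endfacet
facet normal 0.593 -0.342 -0.729
outer loop
vertex -0.624 0.507 -0.538
vertex -1.737 1.908 -2.099
vertex -0.224 1.51 -0.683
endloop
endfacet
facet normal 0.717 -0.189 0.671
outer loop
vertex -0.624 0.507 -0.538
vertex -0.224 1.51 -0.683
vertex -0.983 1.331 0.078
endloop
endfacet

endsolid


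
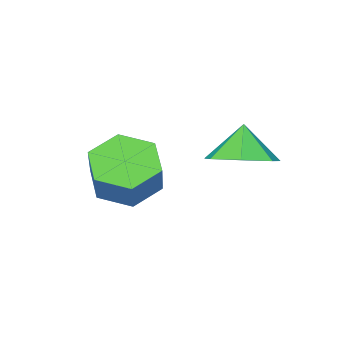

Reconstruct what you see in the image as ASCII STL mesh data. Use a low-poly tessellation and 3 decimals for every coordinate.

solid 
facet normal -0.489 -0.540 -0.685
outer loop
vertex 1.91 -0.12 -0.924
vertex 1.332 0.72 -1.174
vertex 2.236 0.537 -1.675
endloop
endfacet
facet normal 0.816 -0.562 -0.137
outer loop
vertex 1.91 -0.12 -0.924
vertex 2.236 0.537 -1.675
vertex 2.686 0.74 0.165
endloop
endfacet
facet normal 0.815 -0.563 -0.137
outer loop
vertex 2.686 0.74 0.165
vertex 2.236 0.537 -1.675
vertex 3.013 1.397 -0.586
endloop
endfacet
facet normal 0.488 0.541 0.685
outer loop
vertex 2.686 0.74 0.165
vertex 3.013 1.397 -0.586
vertex 2.108 1.58 -0.086
endloop
endfacet
facet normal -0.489 -0.541 -0.684
outer loop
vertex 2.236 0.537 -1.675
vertex 1.332 0.72 -1.174
vertex 1.658 1.377 -1.926
endloop
endfacet
facet normal 0.677 0.260 -0.688
outer loop
vertex 2.236 0.537 -1.675
vertex 1.658 1.377 -1.926
vertex 3.013 1.397 -0.586
endloop
endfacet
facet normal 0.677 0.260 -0.688
outer loop
vertex 3.013 1.397 -0.586
vertex 1.658 1.377 -1.926
vertex 2.435 2.237 -0.837
endloop
endfacet
facet normal 0.488 0.541 0.685
outer loop
vertex 3.013 1.397 -0.586
vertex 2.435 2.237 -0.837
vertex 2.108 1.58 -0.086
endloop
endfacet
facet normal -0.489 -0.541 -0.684
outer loop
vertex 1.658 1.377 -1.926
vertex 1.332 0.72 -1.174
vertex 0.754 1.56 -1.425
endloop
endfacet
facet normal -0.139 0.823 -0.551
outer loop
vertex 1.658 1.377 -1.926
vertex 0.754 1.56 -1.425
vertex 2.435 2.237 -0.837
endloop
endfacet
facet normal -0.139 0.823 -0.551
outer loop
vertex 2.435 2.237 -0.837
vertex 0.754 1.56 -1.425
vertex 1.53 2.42 -0.336
endloop
endfacet
facet normal 0.489 0.540 0.685
outer loop
vertex 2.435 2.237 -0.837
vertex 1.53 2.42 -0.336
vertex 2.108 1.58 -0.086
endloop
endfacet
facet normal -0.488 -0.541 -0.685
outer loop
vertex 0.754 1.56 -1.425
vertex 1.332 0.72 -1.174
vertex 0.427 0.903 -0.674
endloop
endfacet
facet normal -0.815 0.562 0.137
outer loop
vertex 0.754 1.56 -1.425
vertex 0.427 0.903 -0.674
vertex 1.53 2.42 -0.336
endloop
endfacet
facet normal -0.815 0.562 0.138
outer loop
vertex 1.53 2.42 -0.336
vertex 0.427 0.903 -0.674
vertex 1.204 1.763 0.415
endloop
endfacet
facet normal 0.489 0.540 0.685
outer loop
vertex 1.53 2.42 -0.336
vertex 1.204 1.763 0.415
vertex 2.108 1.58 -0.086
endloop
endfacet
facet normal -0.488 -0.541 -0.685
outer loop
vertex 0.427 0.903 -0.674
vertex 1.332 0.72 -1.174
vertex 1.005 0.063 -0.423
endloop
endfacet
facet normal -0.677 -0.260 0.688
outer loop
vertex 0.427 0.903 -0.674
vertex 1.005 0.063 -0.423
vertex 1.204 1.763 0.415
endloop
endfacet
facet normal -0.677 -0.260 0.688
outer loop
vertex 1.204 1.763 0.415
vertex 1.005 0.063 -0.423
vertex 1.782 0.923 0.666
endloop
endfacet
facet normal 0.489 0.541 0.684
outer loop
vertex 1.204 1.763 0.415
vertex 1.782 0.923 0.666
vertex 2.108 1.58 -0.086
endloop
endfacet
facet normal -0.489 -0.540 -0.685
outer loop
vertex 1.005 0.063 -0.423
vertex 1.332 0.72 -1.174
vertex 1.91 -0.12 -0.924
endloop
endfacet
facet normal 0.139 -0.823 0.551
outer loop
vertex 1.005 0.063 -0.423
vertex 1.91 -0.12 -0.924
vertex 1.782 0.923 0.666
endloop
endfacet
facet normal 0.139 -0.823 0.551
outer loop
vertex 1.782 0.923 0.666
vertex 1.91 -0.12 -0.924
vertex 2.686 0.74 0.165
endloop
endfacet
facet normal 0.489 0.541 0.684
outer loop
vertex 1.782 0.923 0.666
vertex 2.686 0.74 0.165
vertex 2.108 1.58 -0.086
endloop
endfacet
facet normal 0.243 0.207 -0.947
outer loop
vertex 0.018 2.424 -0.248
vertex -0.528 3.32 -0.192
vertex 0.485 3.155 0.032
endloop
endfacet
facet normal 0.510 -0.572 0.643
outer loop
vertex 0.018 2.424 -0.248
vertex 0.485 3.155 0.032
vertex -0.832 3.06 0.992
endloop
endfacet
facet normal 0.243 0.207 -0.948
outer loop
vertex 0.485 3.155 0.032
vertex -0.528 3.32 -0.192
vertex 0.189 4.01 0.143
endloop
endfacet
facet normal 0.582 0.097 0.808
outer loop
vertex 0.485 3.155 0.032
vertex 0.189 4.01 0.143
vertex -0.832 3.06 0.992
endloop
endfacet
facet normal 0.244 0.207 -0.948
outer loop
vertex 0.189 4.01 0.143
vertex -0.528 3.32 -0.192
vertex -0.647 4.345 0.001
endloop
endfacet
facet normal 0.105 0.598 0.795
outer loop
vertex 0.189 4.01 0.143
vertex -0.647 4.345 0.001
vertex -0.832 3.06 0.992
endloop
endfacet
facet normal 0.243 0.207 -0.948
outer loop
vertex -0.647 4.345 0.001
vertex -0.528 3.32 -0.192
vertex -1.393 3.907 -0.286
endloop
endfacet
facet normal -0.562 0.554 0.614
outer loop
vertex -0.647 4.345 0.001
vertex -1.393 3.907 -0.286
vertex -0.832 3.06 0.992
endloop
endfacet
facet normal 0.243 0.206 -0.948
outer loop
vertex -1.393 3.907 -0.286
vertex -0.528 3.32 -0.192
vertex -1.488 3.027 -0.502
endloop
endfacet
facet normal -0.916 0.000 0.402
outer loop
vertex -1.393 3.907 -0.286
vertex -1.488 3.027 -0.502
vertex -0.832 3.06 0.992
endloop
endfacet
facet normal 0.243 0.208 -0.948
outer loop
vertex -1.488 3.027 -0.502
vertex -0.528 3.32 -0.192
vertex -0.86 2.367 -0.486
endloop
endfacet
facet normal -0.691 -0.650 0.318
outer loop
vertex -1.488 3.027 -0.502
vertex -0.86 2.367 -0.486
vertex -0.832 3.06 0.992
endloop
endfacet
facet normal 0.243 0.208 -0.947
outer loop
vertex -0.86 2.367 -0.486
vertex -0.528 3.32 -0.192
vertex 0.018 2.424 -0.248
endloop
endfacet
facet normal -0.056 -0.904 0.425
outer loop
vertex -0.86 2.367 -0.486
vertex 0.018 2.424 -0.248
vertex -0.832 3.06 0.992
endloop
endfacet

endsolid


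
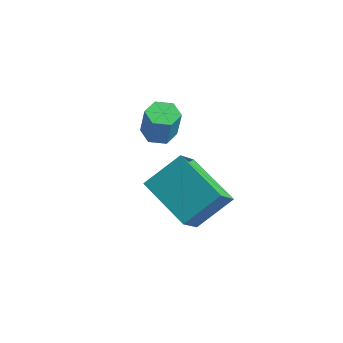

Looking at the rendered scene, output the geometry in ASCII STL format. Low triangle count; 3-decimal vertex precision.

solid 
facet normal -0.923 0.033 0.383
outer loop
vertex 2.457 -1.503 2.761
vertex 2.171 -0.741 2.006
vertex 2.072 -2.483 1.916
endloop
endfacet
facet normal 0.258 -0.687 0.679
outer loop
vertex 3.669 -2.539 1.254
vertex 2.457 -1.503 2.761
vertex 2.072 -2.483 1.916
endloop
endfacet
facet normal -0.923 0.033 0.383
outer loop
vertex 2.072 -2.483 1.916
vertex 2.171 -0.741 2.006
vertex 1.786 -1.721 1.162
endloop
endfacet
facet normal -0.285 -0.726 -0.626
outer loop
vertex 1.786 -1.721 1.162
vertex 3.669 -2.539 1.254
vertex 2.072 -2.483 1.916
endloop
endfacet
facet normal 0.285 0.727 0.625
outer loop
vertex 2.457 -1.503 2.761
vertex 3.768 -0.797 1.344
vertex 2.171 -0.741 2.006
endloop
endfacet
facet normal 0.258 -0.687 0.680
outer loop
vertex 4.054 -1.559 2.098
vertex 2.457 -1.503 2.761
vertex 3.669 -2.539 1.254
endloop
endfacet
facet normal 0.285 0.726 0.626
outer loop
vertex 4.054 -1.559 2.098
vertex 3.768 -0.797 1.344
vertex 2.457 -1.503 2.761
endloop
endfacet
facet normal -0.258 0.687 -0.680
outer loop
vertex 2.171 -0.741 2.006
vertex 3.768 -0.797 1.344
vertex 1.786 -1.721 1.162
endloop
endfacet
facet normal -0.285 -0.726 -0.625
outer loop
vertex 3.383 -1.777 0.499
vertex 3.669 -2.539 1.254
vertex 1.786 -1.721 1.162
endloop
endfacet
facet normal -0.258 0.687 -0.679
outer loop
vertex 1.786 -1.721 1.162
vertex 3.768 -0.797 1.344
vertex 3.383 -1.777 0.499
endloop
endfacet
facet normal 0.923 -0.033 -0.383
outer loop
vertex 3.383 -1.777 0.499
vertex 4.054 -1.559 2.098
vertex 3.669 -2.539 1.254
endloop
endfacet
facet normal 0.923 -0.032 -0.383
outer loop
vertex 3.768 -0.797 1.344
vertex 4.054 -1.559 2.098
vertex 3.383 -1.777 0.499
endloop
endfacet
facet normal -0.301 0.117 -0.946
outer loop
vertex 0.468 -0.164 1.398
vertex -0.007 -0.035 1.565
vertex 0.354 0.334 1.496
endloop
endfacet
facet normal 0.928 0.264 -0.263
outer loop
vertex 0.468 -0.164 1.398
vertex 0.354 0.334 1.496
vertex 0.802 -0.294 2.448
endloop
endfacet
facet normal 0.928 0.267 -0.261
outer loop
vertex 0.802 -0.294 2.448
vertex 0.354 0.334 1.496
vertex 0.687 0.203 2.547
endloop
endfacet
facet normal 0.300 -0.119 0.946
outer loop
vertex 0.802 -0.294 2.448
vertex 0.687 0.203 2.547
vertex 0.327 -0.165 2.615
endloop
endfacet
facet normal -0.300 0.117 -0.947
outer loop
vertex 0.354 0.334 1.496
vertex -0.007 -0.035 1.565
vertex -0.122 0.463 1.663
endloop
endfacet
facet normal 0.272 0.962 0.034
outer loop
vertex 0.354 0.334 1.496
vertex -0.122 0.463 1.663
vertex 0.687 0.203 2.547
endloop
endfacet
facet normal 0.273 0.962 0.033
outer loop
vertex 0.687 0.203 2.547
vertex -0.122 0.463 1.663
vertex 0.212 0.332 2.714
endloop
endfacet
facet normal 0.300 -0.119 0.946
outer loop
vertex 0.687 0.203 2.547
vertex 0.212 0.332 2.714
vertex 0.327 -0.165 2.615
endloop
endfacet
facet normal -0.301 0.117 -0.946
outer loop
vertex -0.122 0.463 1.663
vertex -0.007 -0.035 1.565
vertex -0.482 0.094 1.732
endloop
endfacet
facet normal -0.656 0.695 0.295
outer loop
vertex -0.122 0.463 1.663
vertex -0.482 0.094 1.732
vertex 0.212 0.332 2.714
endloop
endfacet
facet normal -0.655 0.696 0.295
outer loop
vertex 0.212 0.332 2.714
vertex -0.482 0.094 1.732
vertex -0.148 -0.036 2.782
endloop
endfacet
facet normal 0.300 -0.119 0.946
outer loop
vertex 0.212 0.332 2.714
vertex -0.148 -0.036 2.782
vertex 0.327 -0.165 2.615
endloop
endfacet
facet normal -0.300 0.119 -0.946
outer loop
vertex -0.482 0.094 1.732
vertex -0.007 -0.035 1.565
vertex -0.367 -0.403 1.633
endloop
endfacet
facet normal -0.927 -0.267 0.262
outer loop
vertex -0.482 0.094 1.732
vertex -0.367 -0.403 1.633
vertex -0.148 -0.036 2.782
endloop
endfacet
facet normal -0.928 -0.264 0.261
outer loop
vertex -0.148 -0.036 2.782
vertex -0.367 -0.403 1.633
vertex -0.034 -0.534 2.684
endloop
endfacet
facet normal 0.301 -0.117 0.946
outer loop
vertex -0.148 -0.036 2.782
vertex -0.034 -0.534 2.684
vertex 0.327 -0.165 2.615
endloop
endfacet
facet normal -0.300 0.119 -0.946
outer loop
vertex -0.367 -0.403 1.633
vertex -0.007 -0.035 1.565
vertex 0.108 -0.532 1.466
endloop
endfacet
facet normal -0.273 -0.961 -0.033
outer loop
vertex -0.367 -0.403 1.633
vertex 0.108 -0.532 1.466
vertex -0.034 -0.534 2.684
endloop
endfacet
facet normal -0.272 -0.962 -0.033
outer loop
vertex -0.034 -0.534 2.684
vertex 0.108 -0.532 1.466
vertex 0.442 -0.663 2.517
endloop
endfacet
facet normal 0.300 -0.117 0.947
outer loop
vertex -0.034 -0.534 2.684
vertex 0.442 -0.663 2.517
vertex 0.327 -0.165 2.615
endloop
endfacet
facet normal -0.300 0.119 -0.946
outer loop
vertex 0.108 -0.532 1.466
vertex -0.007 -0.035 1.565
vertex 0.468 -0.164 1.398
endloop
endfacet
facet normal 0.655 -0.695 -0.295
outer loop
vertex 0.108 -0.532 1.466
vertex 0.468 -0.164 1.398
vertex 0.442 -0.663 2.517
endloop
endfacet
facet normal 0.656 -0.695 -0.295
outer loop
vertex 0.442 -0.663 2.517
vertex 0.468 -0.164 1.398
vertex 0.802 -0.294 2.448
endloop
endfacet
facet normal 0.301 -0.117 0.946
outer loop
vertex 0.442 -0.663 2.517
vertex 0.802 -0.294 2.448
vertex 0.327 -0.165 2.615
endloop
endfacet

endsolid


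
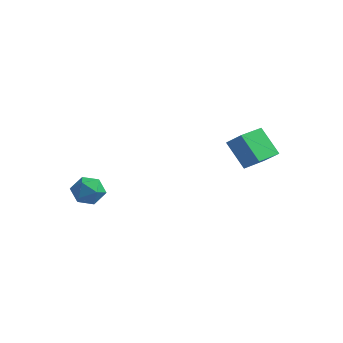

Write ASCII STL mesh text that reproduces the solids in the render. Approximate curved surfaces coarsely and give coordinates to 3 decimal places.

solid 
facet normal -0.096 0.123 0.988
outer loop
vertex -4.259 -2.638 -3.245
vertex -3.773 -3.45 -3.097
vertex -3.306 -2.616 -3.155
endloop
endfacet
facet normal -0.079 0.753 0.654
outer loop
vertex -4.259 -2.638 -3.245
vertex -3.306 -2.616 -3.155
vertex -3.737 -2.082 -3.822
endloop
endfacet
facet normal -0.615 0.767 0.182
outer loop
vertex -4.259 -2.638 -3.245
vertex -3.737 -2.082 -3.822
vertex -4.469 -2.585 -4.177
endloop
endfacet
facet normal -0.963 0.146 0.225
outer loop
vertex -4.259 -2.638 -3.245
vertex -4.469 -2.585 -4.177
vertex -4.492 -3.43 -3.728
endloop
endfacet
facet normal -0.642 -0.252 0.724
outer loop
vertex -4.259 -2.638 -3.245
vertex -4.492 -3.43 -3.728
vertex -3.773 -3.45 -3.097
endloop
endfacet
facet normal 0.535 0.794 0.290
outer loop
vertex -3.737 -2.082 -3.822
vertex -3.306 -2.616 -3.155
vertex -2.928 -2.55 -4.032
endloop
endfacet
facet normal 0.507 -0.226 0.832
outer loop
vertex -3.306 -2.616 -3.155
vertex -3.773 -3.45 -3.097
vertex -2.951 -3.395 -3.583
endloop
endfacet
facet normal -0.377 -0.833 0.404
outer loop
vertex -3.773 -3.45 -3.097
vertex -4.492 -3.43 -3.728
vertex -3.683 -3.898 -3.938
endloop
endfacet
facet normal -0.897 -0.188 -0.401
outer loop
vertex -4.492 -3.43 -3.728
vertex -4.469 -2.585 -4.177
vertex -4.114 -3.364 -4.605
endloop
endfacet
facet normal -0.333 0.817 -0.471
outer loop
vertex -4.469 -2.585 -4.177
vertex -3.737 -2.082 -3.822
vertex -3.647 -2.53 -4.663
endloop
endfacet
facet normal 0.963 -0.146 -0.225
outer loop
vertex -3.161 -3.342 -4.515
vertex -2.928 -2.55 -4.032
vertex -2.951 -3.395 -3.583
endloop
endfacet
facet normal 0.615 -0.767 -0.182
outer loop
vertex -3.161 -3.342 -4.515
vertex -2.951 -3.395 -3.583
vertex -3.683 -3.898 -3.938
endloop
endfacet
facet normal 0.079 -0.753 -0.654
outer loop
vertex -3.161 -3.342 -4.515
vertex -3.683 -3.898 -3.938
vertex -4.114 -3.364 -4.605
endloop
endfacet
facet normal 0.096 -0.123 -0.988
outer loop
vertex -3.161 -3.342 -4.515
vertex -4.114 -3.364 -4.605
vertex -3.647 -2.53 -4.663
endloop
endfacet
facet normal 0.642 0.252 -0.724
outer loop
vertex -3.161 -3.342 -4.515
vertex -3.647 -2.53 -4.663
vertex -2.928 -2.55 -4.032
endloop
endfacet
facet normal 0.897 0.188 0.401
outer loop
vertex -2.951 -3.395 -3.583
vertex -2.928 -2.55 -4.032
vertex -3.306 -2.616 -3.155
endloop
endfacet
facet normal 0.333 -0.817 0.471
outer loop
vertex -3.683 -3.898 -3.938
vertex -2.951 -3.395 -3.583
vertex -3.773 -3.45 -3.097
endloop
endfacet
facet normal -0.535 -0.794 -0.290
outer loop
vertex -4.114 -3.364 -4.605
vertex -3.683 -3.898 -3.938
vertex -4.492 -3.43 -3.728
endloop
endfacet
facet normal -0.507 0.226 -0.832
outer loop
vertex -3.647 -2.53 -4.663
vertex -4.114 -3.364 -4.605
vertex -4.469 -2.585 -4.177
endloop
endfacet
facet normal 0.377 0.833 -0.404
outer loop
vertex -2.928 -2.55 -4.032
vertex -3.647 -2.53 -4.663
vertex -3.737 -2.082 -3.822
endloop
endfacet
facet normal -0.729 0.122 -0.673
outer loop
vertex 0.862 2.89 -2.072
vertex 1.215 4.447 -2.173
vertex 2.073 2.526 -3.449
endloop
endfacet
facet normal -0.221 -0.973 0.063
outer loop
vertex 2.985 2.373 -2.607
vertex 0.862 2.89 -2.072
vertex 2.073 2.526 -3.449
endloop
endfacet
facet normal -0.729 0.122 -0.674
outer loop
vertex 2.073 2.526 -3.449
vertex 1.215 4.447 -2.173
vertex 2.427 4.083 -3.55
endloop
endfacet
facet normal 0.647 -0.195 -0.737
outer loop
vertex 2.427 4.083 -3.55
vertex 2.985 2.373 -2.607
vertex 2.073 2.526 -3.449
endloop
endfacet
facet normal -0.648 0.195 0.737
outer loop
vertex 0.862 2.89 -2.072
vertex 2.127 4.294 -1.331
vertex 1.215 4.447 -2.173
endloop
endfacet
facet normal -0.221 -0.973 0.063
outer loop
vertex 1.773 2.737 -1.23
vertex 0.862 2.89 -2.072
vertex 2.985 2.373 -2.607
endloop
endfacet
facet normal -0.648 0.195 0.736
outer loop
vertex 1.773 2.737 -1.23
vertex 2.127 4.294 -1.331
vertex 0.862 2.89 -2.072
endloop
endfacet
facet normal 0.221 0.973 -0.063
outer loop
vertex 1.215 4.447 -2.173
vertex 2.127 4.294 -1.331
vertex 2.427 4.083 -3.55
endloop
endfacet
facet normal 0.648 -0.195 -0.736
outer loop
vertex 3.338 3.93 -2.708
vertex 2.985 2.373 -2.607
vertex 2.427 4.083 -3.55
endloop
endfacet
facet normal 0.221 0.973 -0.063
outer loop
vertex 2.427 4.083 -3.55
vertex 2.127 4.294 -1.331
vertex 3.338 3.93 -2.708
endloop
endfacet
facet normal 0.729 -0.122 0.674
outer loop
vertex 3.338 3.93 -2.708
vertex 1.773 2.737 -1.23
vertex 2.985 2.373 -2.607
endloop
endfacet
facet normal 0.729 -0.122 0.673
outer loop
vertex 2.127 4.294 -1.331
vertex 1.773 2.737 -1.23
vertex 3.338 3.93 -2.708
endloop
endfacet

endsolid


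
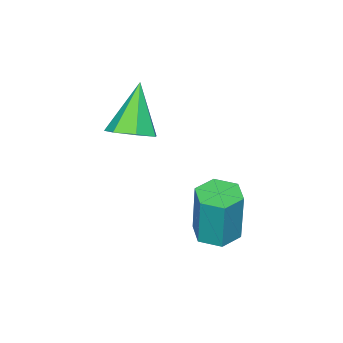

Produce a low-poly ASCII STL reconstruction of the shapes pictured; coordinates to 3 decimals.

solid 
facet normal 0.503 0.275 -0.819
outer loop
vertex -0.33 1.402 2.351
vertex -0.682 0.894 1.964
vertex -0.872 1.589 2.081
endloop
endfacet
facet normal -0.065 0.754 0.654
outer loop
vertex -0.33 1.402 2.351
vertex -0.872 1.589 2.081
vertex -1.538 0.426 3.356
endloop
endfacet
facet normal 0.504 0.276 -0.819
outer loop
vertex -0.872 1.589 2.081
vertex -0.682 0.894 1.964
vertex -1.271 1.252 1.722
endloop
endfacet
facet normal -0.733 0.647 0.207
outer loop
vertex -0.872 1.589 2.081
vertex -1.271 1.252 1.722
vertex -1.538 0.426 3.356
endloop
endfacet
facet normal 0.503 0.274 -0.819
outer loop
vertex -1.271 1.252 1.722
vertex -0.682 0.894 1.964
vertex -1.227 0.645 1.546
endloop
endfacet
facet normal -0.985 -0.022 -0.172
outer loop
vertex -1.271 1.252 1.722
vertex -1.227 0.645 1.546
vertex -1.538 0.426 3.356
endloop
endfacet
facet normal 0.503 0.275 -0.819
outer loop
vertex -1.227 0.645 1.546
vertex -0.682 0.894 1.964
vertex -0.773 0.226 1.684
endloop
endfacet
facet normal -0.631 -0.750 -0.199
outer loop
vertex -1.227 0.645 1.546
vertex -0.773 0.226 1.684
vertex -1.538 0.426 3.356
endloop
endfacet
facet normal 0.504 0.275 -0.819
outer loop
vertex -0.773 0.226 1.684
vertex -0.682 0.894 1.964
vertex -0.251 0.309 2.033
endloop
endfacet
facet normal 0.060 -0.988 0.145
outer loop
vertex -0.773 0.226 1.684
vertex -0.251 0.309 2.033
vertex -1.538 0.426 3.356
endloop
endfacet
facet normal 0.502 0.273 -0.820
outer loop
vertex -0.251 0.309 2.033
vertex -0.682 0.894 1.964
vertex -0.053 0.833 2.329
endloop
endfacet
facet normal 0.570 -0.557 0.604
outer loop
vertex -0.251 0.309 2.033
vertex -0.053 0.833 2.329
vertex -1.538 0.426 3.356
endloop
endfacet
facet normal 0.502 0.276 -0.819
outer loop
vertex -0.053 0.833 2.329
vertex -0.682 0.894 1.964
vertex -0.33 1.402 2.351
endloop
endfacet
facet normal 0.514 0.218 0.830
outer loop
vertex -0.053 0.833 2.329
vertex -0.33 1.402 2.351
vertex -1.538 0.426 3.356
endloop
endfacet
facet normal -0.068 -0.096 -0.993
outer loop
vertex -0.525 3.398 -1.017
vertex -1.189 3.477 -0.979
vertex -0.793 4.011 -1.058
endloop
endfacet
facet normal 0.914 0.393 -0.101
outer loop
vertex -0.525 3.398 -1.017
vertex -0.793 4.011 -1.058
vertex -0.407 3.565 0.701
endloop
endfacet
facet normal 0.914 0.393 -0.101
outer loop
vertex -0.407 3.565 0.701
vertex -0.793 4.011 -1.058
vertex -0.675 4.178 0.66
endloop
endfacet
facet normal 0.068 0.096 0.993
outer loop
vertex -0.407 3.565 0.701
vertex -0.675 4.178 0.66
vertex -1.071 3.643 0.739
endloop
endfacet
facet normal -0.068 -0.096 -0.993
outer loop
vertex -0.793 4.011 -1.058
vertex -1.189 3.477 -0.979
vertex -1.457 4.089 -1.02
endloop
endfacet
facet normal 0.110 0.988 -0.104
outer loop
vertex -0.793 4.011 -1.058
vertex -1.457 4.089 -1.02
vertex -0.675 4.178 0.66
endloop
endfacet
facet normal 0.110 0.988 -0.104
outer loop
vertex -0.675 4.178 0.66
vertex -1.457 4.089 -1.02
vertex -1.339 4.256 0.698
endloop
endfacet
facet normal 0.068 0.096 0.993
outer loop
vertex -0.675 4.178 0.66
vertex -1.339 4.256 0.698
vertex -1.071 3.643 0.739
endloop
endfacet
facet normal -0.068 -0.096 -0.993
outer loop
vertex -1.457 4.089 -1.02
vertex -1.189 3.477 -0.979
vertex -1.853 3.555 -0.941
endloop
endfacet
facet normal -0.803 0.595 -0.003
outer loop
vertex -1.457 4.089 -1.02
vertex -1.853 3.555 -0.941
vertex -1.339 4.256 0.698
endloop
endfacet
facet normal -0.803 0.595 -0.003
outer loop
vertex -1.339 4.256 0.698
vertex -1.853 3.555 -0.941
vertex -1.735 3.722 0.777
endloop
endfacet
facet normal 0.068 0.096 0.993
outer loop
vertex -1.339 4.256 0.698
vertex -1.735 3.722 0.777
vertex -1.071 3.643 0.739
endloop
endfacet
facet normal -0.068 -0.096 -0.993
outer loop
vertex -1.853 3.555 -0.941
vertex -1.189 3.477 -0.979
vertex -1.585 2.942 -0.9
endloop
endfacet
facet normal -0.914 -0.393 0.101
outer loop
vertex -1.853 3.555 -0.941
vertex -1.585 2.942 -0.9
vertex -1.735 3.722 0.777
endloop
endfacet
facet normal -0.914 -0.393 0.101
outer loop
vertex -1.735 3.722 0.777
vertex -1.585 2.942 -0.9
vertex -1.467 3.109 0.818
endloop
endfacet
facet normal 0.068 0.096 0.993
outer loop
vertex -1.735 3.722 0.777
vertex -1.467 3.109 0.818
vertex -1.071 3.643 0.739
endloop
endfacet
facet normal -0.068 -0.096 -0.993
outer loop
vertex -1.585 2.942 -0.9
vertex -1.189 3.477 -0.979
vertex -0.921 2.864 -0.938
endloop
endfacet
facet normal -0.110 -0.988 0.104
outer loop
vertex -1.585 2.942 -0.9
vertex -0.921 2.864 -0.938
vertex -1.467 3.109 0.818
endloop
endfacet
facet normal -0.110 -0.988 0.104
outer loop
vertex -1.467 3.109 0.818
vertex -0.921 2.864 -0.938
vertex -0.803 3.031 0.78
endloop
endfacet
facet normal 0.068 0.096 0.993
outer loop
vertex -1.467 3.109 0.818
vertex -0.803 3.031 0.78
vertex -1.071 3.643 0.739
endloop
endfacet
facet normal -0.068 -0.096 -0.993
outer loop
vertex -0.921 2.864 -0.938
vertex -1.189 3.477 -0.979
vertex -0.525 3.398 -1.017
endloop
endfacet
facet normal 0.803 -0.595 0.003
outer loop
vertex -0.921 2.864 -0.938
vertex -0.525 3.398 -1.017
vertex -0.803 3.031 0.78
endloop
endfacet
facet normal 0.803 -0.595 0.003
outer loop
vertex -0.803 3.031 0.78
vertex -0.525 3.398 -1.017
vertex -0.407 3.565 0.701
endloop
endfacet
facet normal 0.068 0.096 0.993
outer loop
vertex -0.803 3.031 0.78
vertex -0.407 3.565 0.701
vertex -1.071 3.643 0.739
endloop
endfacet

endsolid


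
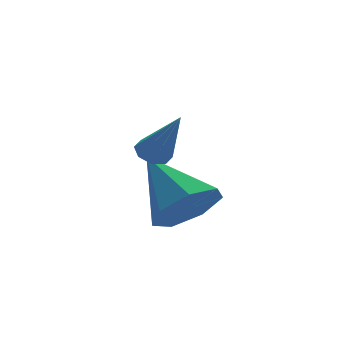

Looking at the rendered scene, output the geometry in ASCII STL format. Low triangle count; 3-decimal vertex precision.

solid 
facet normal -0.164 0.519 -0.839
outer loop
vertex -0.59 1.262 2.115
vertex -1.036 1.441 2.313
vertex -0.541 1.602 2.316
endloop
endfacet
facet normal 0.988 -0.155 0.022
outer loop
vertex -0.59 1.262 2.115
vertex -0.541 1.602 2.316
vertex -0.744 0.519 3.807
endloop
endfacet
facet normal -0.163 0.518 -0.839
outer loop
vertex -0.541 1.602 2.316
vertex -1.036 1.441 2.313
vertex -0.783 1.848 2.515
endloop
endfacet
facet normal 0.793 0.436 0.425
outer loop
vertex -0.541 1.602 2.316
vertex -0.783 1.848 2.515
vertex -0.744 0.519 3.807
endloop
endfacet
facet normal -0.164 0.518 -0.839
outer loop
vertex -0.783 1.848 2.515
vertex -1.036 1.441 2.313
vertex -1.172 1.856 2.596
endloop
endfacet
facet normal 0.161 0.690 0.705
outer loop
vertex -0.783 1.848 2.515
vertex -1.172 1.856 2.596
vertex -0.744 0.519 3.807
endloop
endfacet
facet normal -0.163 0.519 -0.839
outer loop
vertex -1.172 1.856 2.596
vertex -1.036 1.441 2.313
vertex -1.482 1.621 2.511
endloop
endfacet
facet normal -0.543 0.462 0.702
outer loop
vertex -1.172 1.856 2.596
vertex -1.482 1.621 2.511
vertex -0.744 0.519 3.807
endloop
endfacet
facet normal -0.164 0.518 -0.840
outer loop
vertex -1.482 1.621 2.511
vertex -1.036 1.441 2.313
vertex -1.531 1.281 2.311
endloop
endfacet
facet normal -0.902 -0.115 0.416
outer loop
vertex -1.482 1.621 2.511
vertex -1.531 1.281 2.311
vertex -0.744 0.519 3.807
endloop
endfacet
facet normal -0.165 0.520 -0.838
outer loop
vertex -1.531 1.281 2.311
vertex -1.036 1.441 2.313
vertex -1.29 1.035 2.111
endloop
endfacet
facet normal -0.709 -0.705 0.014
outer loop
vertex -1.531 1.281 2.311
vertex -1.29 1.035 2.111
vertex -0.744 0.519 3.807
endloop
endfacet
facet normal -0.164 0.520 -0.839
outer loop
vertex -1.29 1.035 2.111
vertex -1.036 1.441 2.313
vertex -0.9 1.027 2.03
endloop
endfacet
facet normal -0.075 -0.960 -0.268
outer loop
vertex -1.29 1.035 2.111
vertex -0.9 1.027 2.03
vertex -0.744 0.519 3.807
endloop
endfacet
facet normal -0.164 0.519 -0.839
outer loop
vertex -0.9 1.027 2.03
vertex -1.036 1.441 2.313
vertex -0.59 1.262 2.115
endloop
endfacet
facet normal 0.628 -0.732 -0.264
outer loop
vertex -0.9 1.027 2.03
vertex -0.59 1.262 2.115
vertex -0.744 0.519 3.807
endloop
endfacet
facet normal 0.137 -0.817 -0.560
outer loop
vertex 0.202 0.362 1.213
vertex -0.404 0.775 0.462
vertex 0.635 0.863 0.587
endloop
endfacet
facet normal 0.740 0.173 0.650
outer loop
vertex 0.202 0.362 1.213
vertex 0.635 0.863 0.587
vertex -0.696 2.525 1.658
endloop
endfacet
facet normal 0.136 -0.818 -0.559
outer loop
vertex 0.635 0.863 0.587
vertex -0.404 0.775 0.462
vertex 0.286 1.297 -0.134
endloop
endfacet
facet normal 0.780 0.626 -0.001
outer loop
vertex 0.635 0.863 0.587
vertex 0.286 1.297 -0.134
vertex -0.696 2.525 1.658
endloop
endfacet
facet normal 0.136 -0.818 -0.559
outer loop
vertex 0.286 1.297 -0.134
vertex -0.404 0.775 0.462
vertex -0.583 1.338 -0.406
endloop
endfacet
facet normal 0.191 0.855 -0.481
outer loop
vertex 0.286 1.297 -0.134
vertex -0.583 1.338 -0.406
vertex -0.696 2.525 1.658
endloop
endfacet
facet normal 0.137 -0.818 -0.559
outer loop
vertex -0.583 1.338 -0.406
vertex -0.404 0.775 0.462
vertex -1.316 0.955 -0.025
endloop
endfacet
facet normal -0.583 0.690 -0.429
outer loop
vertex -0.583 1.338 -0.406
vertex -1.316 0.955 -0.025
vertex -0.696 2.525 1.658
endloop
endfacet
facet normal 0.137 -0.817 -0.559
outer loop
vertex -1.316 0.955 -0.025
vertex -0.404 0.775 0.462
vertex -1.363 0.436 0.722
endloop
endfacet
facet normal -0.960 0.254 0.116
outer loop
vertex -1.316 0.955 -0.025
vertex -1.363 0.436 0.722
vertex -0.696 2.525 1.658
endloop
endfacet
facet normal 0.137 -0.818 -0.559
outer loop
vertex -1.363 0.436 0.722
vertex -0.404 0.775 0.462
vertex -0.687 0.172 1.274
endloop
endfacet
facet normal -0.656 -0.124 0.744
outer loop
vertex -1.363 0.436 0.722
vertex -0.687 0.172 1.274
vertex -0.696 2.525 1.658
endloop
endfacet
facet normal 0.136 -0.817 -0.560
outer loop
vertex -0.687 0.172 1.274
vertex -0.404 0.775 0.462
vertex 0.202 0.362 1.213
endloop
endfacet
facet normal 0.102 -0.160 0.982
outer loop
vertex -0.687 0.172 1.274
vertex 0.202 0.362 1.213
vertex -0.696 2.525 1.658
endloop
endfacet

endsolid


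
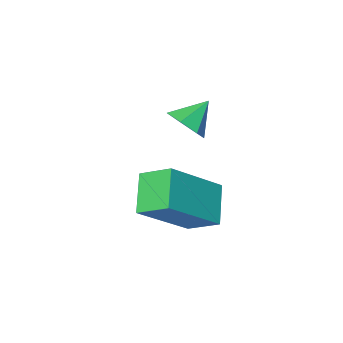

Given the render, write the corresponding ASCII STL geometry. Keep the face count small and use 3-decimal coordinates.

solid 
facet normal 0.789 0.047 -0.613
outer loop
vertex 1.786 -2.66 -1.905
vertex 1.372 -2.395 -2.418
vertex 1.738 -2.046 -1.92
endloop
endfacet
facet normal 0.119 0.034 0.992
outer loop
vertex 1.786 -2.66 -1.905
vertex 1.738 -2.046 -1.92
vertex 0.528 -2.445 -1.762
endloop
endfacet
facet normal 0.789 0.046 -0.612
outer loop
vertex 1.738 -2.046 -1.92
vertex 1.372 -2.395 -2.418
vertex 1.416 -1.695 -2.309
endloop
endfacet
facet normal -0.130 0.680 0.721
outer loop
vertex 1.738 -2.046 -1.92
vertex 1.416 -1.695 -2.309
vertex 0.528 -2.445 -1.762
endloop
endfacet
facet normal 0.789 0.046 -0.612
outer loop
vertex 1.416 -1.695 -2.309
vertex 1.372 -2.395 -2.418
vertex 1.06 -1.871 -2.781
endloop
endfacet
facet normal -0.585 0.798 0.144
outer loop
vertex 1.416 -1.695 -2.309
vertex 1.06 -1.871 -2.781
vertex 0.528 -2.445 -1.762
endloop
endfacet
facet normal 0.789 0.045 -0.613
outer loop
vertex 1.06 -1.871 -2.781
vertex 1.372 -2.395 -2.418
vertex 0.939 -2.442 -2.979
endloop
endfacet
facet normal -0.905 0.297 -0.305
outer loop
vertex 1.06 -1.871 -2.781
vertex 0.939 -2.442 -2.979
vertex 0.528 -2.445 -1.762
endloop
endfacet
facet normal 0.789 0.046 -0.613
outer loop
vertex 0.939 -2.442 -2.979
vertex 1.372 -2.395 -2.418
vertex 1.145 -2.978 -2.754
endloop
endfacet
facet normal -0.847 -0.446 -0.287
outer loop
vertex 0.939 -2.442 -2.979
vertex 1.145 -2.978 -2.754
vertex 0.528 -2.445 -1.762
endloop
endfacet
facet normal 0.790 0.045 -0.612
outer loop
vertex 1.145 -2.978 -2.754
vertex 1.372 -2.395 -2.418
vertex 1.521 -3.075 -2.276
endloop
endfacet
facet normal -0.457 -0.870 0.183
outer loop
vertex 1.145 -2.978 -2.754
vertex 1.521 -3.075 -2.276
vertex 0.528 -2.445 -1.762
endloop
endfacet
facet normal 0.789 0.045 -0.613
outer loop
vertex 1.521 -3.075 -2.276
vertex 1.372 -2.395 -2.418
vertex 1.786 -2.66 -1.905
endloop
endfacet
facet normal -0.027 -0.657 0.754
outer loop
vertex 1.521 -3.075 -2.276
vertex 1.786 -2.66 -1.905
vertex 0.528 -2.445 -1.762
endloop
endfacet
facet normal -0.755 0.011 -0.655
outer loop
vertex 2.612 -0.214 -3.214
vertex 2.144 0.6 -2.661
vertex 3.251 0.644 -3.936
endloop
endfacet
facet normal 0.430 -0.747 -0.507
outer loop
vertex 4.836 0.62 -2.559
vertex 2.612 -0.214 -3.214
vertex 3.251 0.644 -3.936
endloop
endfacet
facet normal -0.755 0.012 -0.655
outer loop
vertex 3.251 0.644 -3.936
vertex 2.144 0.6 -2.661
vertex 2.783 1.458 -3.382
endloop
endfacet
facet normal 0.495 0.665 -0.559
outer loop
vertex 2.783 1.458 -3.382
vertex 4.836 0.62 -2.559
vertex 3.251 0.644 -3.936
endloop
endfacet
facet normal -0.496 -0.665 0.559
outer loop
vertex 2.612 -0.214 -3.214
vertex 3.729 0.576 -1.284
vertex 2.144 0.6 -2.661
endloop
endfacet
facet normal 0.430 -0.747 -0.508
outer loop
vertex 4.197 -0.238 -1.838
vertex 2.612 -0.214 -3.214
vertex 4.836 0.62 -2.559
endloop
endfacet
facet normal -0.495 -0.665 0.559
outer loop
vertex 4.197 -0.238 -1.838
vertex 3.729 0.576 -1.284
vertex 2.612 -0.214 -3.214
endloop
endfacet
facet normal -0.430 0.747 0.508
outer loop
vertex 2.144 0.6 -2.661
vertex 3.729 0.576 -1.284
vertex 2.783 1.458 -3.382
endloop
endfacet
facet normal 0.495 0.665 -0.559
outer loop
vertex 4.368 1.434 -2.006
vertex 4.836 0.62 -2.559
vertex 2.783 1.458 -3.382
endloop
endfacet
facet normal -0.429 0.747 0.508
outer loop
vertex 2.783 1.458 -3.382
vertex 3.729 0.576 -1.284
vertex 4.368 1.434 -2.006
endloop
endfacet
facet normal 0.755 -0.011 0.656
outer loop
vertex 4.368 1.434 -2.006
vertex 4.197 -0.238 -1.838
vertex 4.836 0.62 -2.559
endloop
endfacet
facet normal 0.756 -0.011 0.655
outer loop
vertex 3.729 0.576 -1.284
vertex 4.197 -0.238 -1.838
vertex 4.368 1.434 -2.006
endloop
endfacet

endsolid
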